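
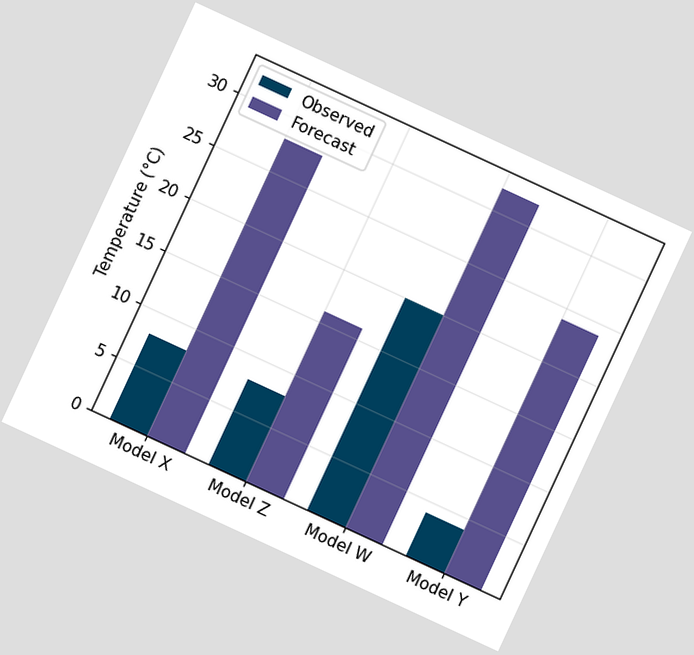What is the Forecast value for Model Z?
The chart is tilted about 25° clockwise. The Forecast bar at Model Z reaches 16°C on the y-axis.

16°C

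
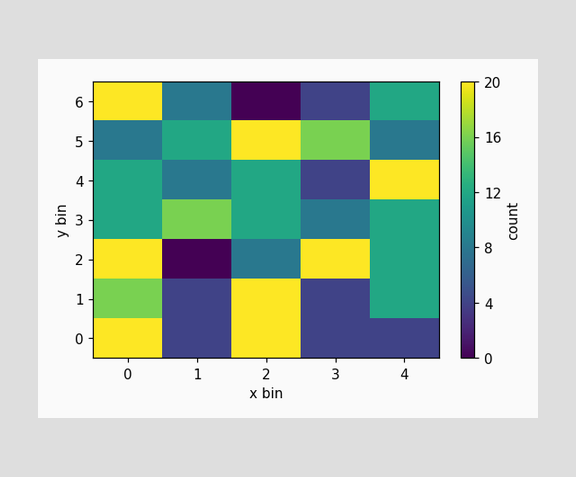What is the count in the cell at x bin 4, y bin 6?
Matching the cell (4, 6) against the colorbar gives 12.

12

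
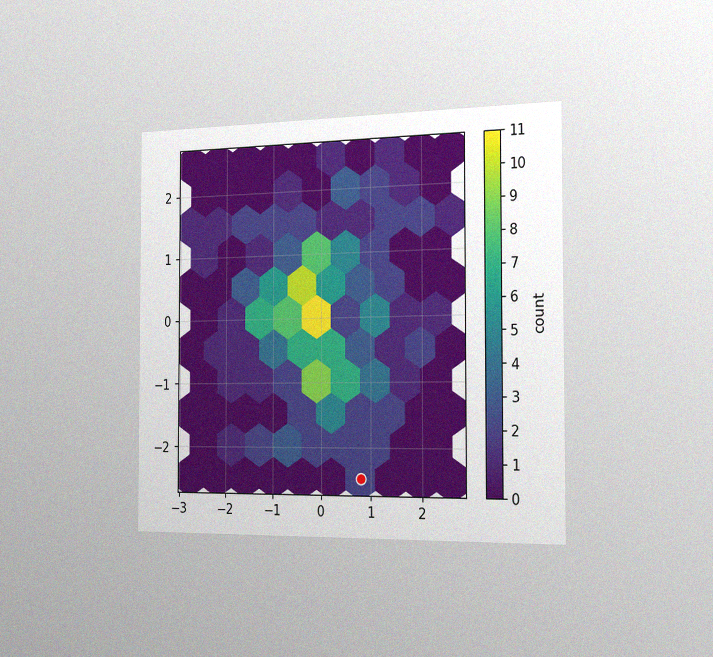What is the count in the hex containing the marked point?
2

The chart is viewed slightly from the right, with some photo noise. The marked hex reads 2 on the colorbar.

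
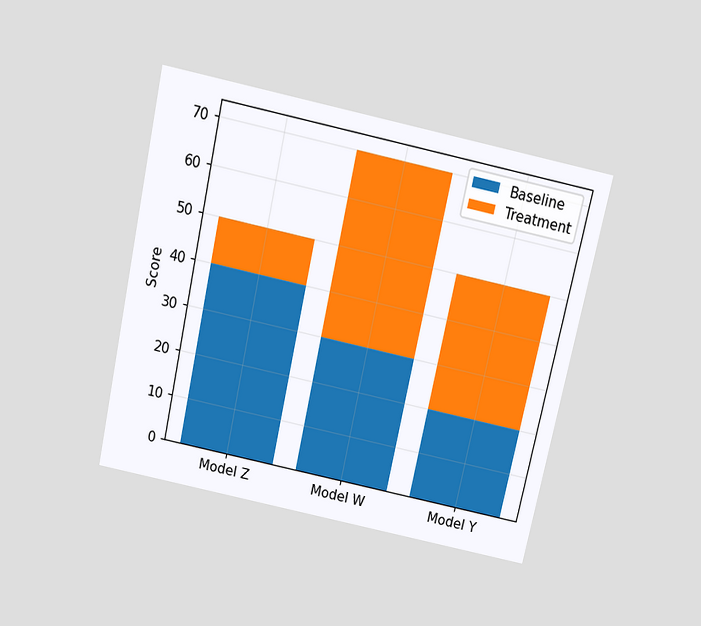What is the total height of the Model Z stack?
The chart is tilted about 12° clockwise and viewed slightly from above. The Model Z stack's top reaches 50 on the y-axis.

50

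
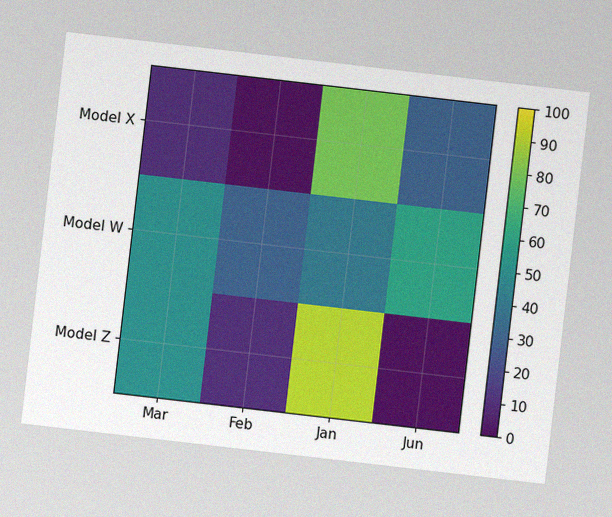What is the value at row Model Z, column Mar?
The chart is tilted about 7° clockwise, with some photo noise. Matching cell (Model Z, Mar) against the colorbar gives 50.

50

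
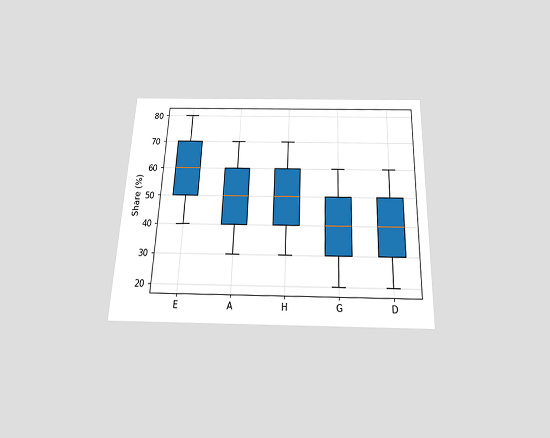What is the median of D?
The chart is tilted about 2° clockwise and viewed slightly from below. The median line in the D box sits at 40%.

40%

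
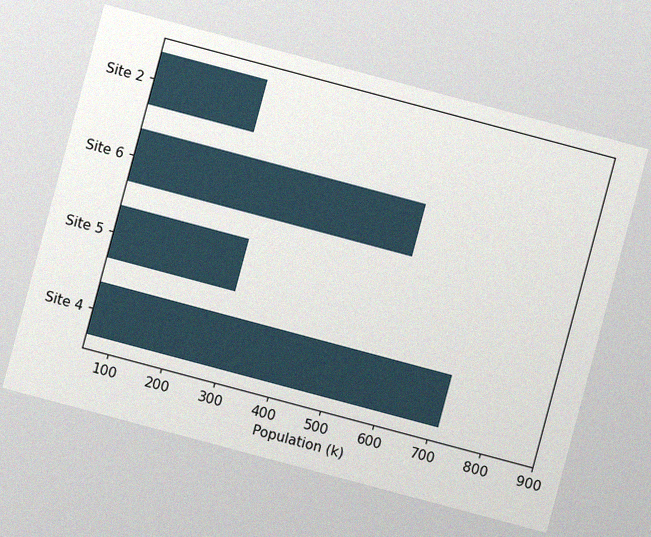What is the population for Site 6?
The chart is tilted about 15° clockwise, with some photo noise. Reading along the chart's x-axis, the Site 6 bar reaches 588k.

588k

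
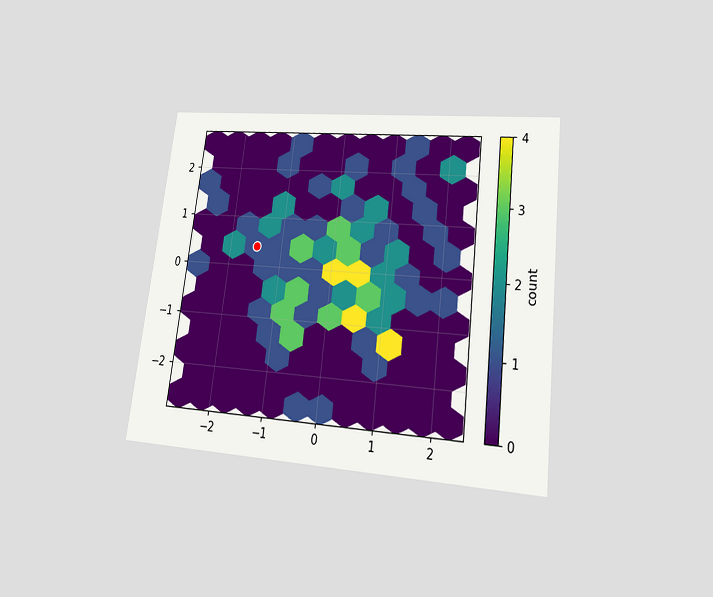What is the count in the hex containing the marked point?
The chart is tilted about 7° clockwise and viewed at a slight angle. The marked hex reads 1 on the colorbar.

1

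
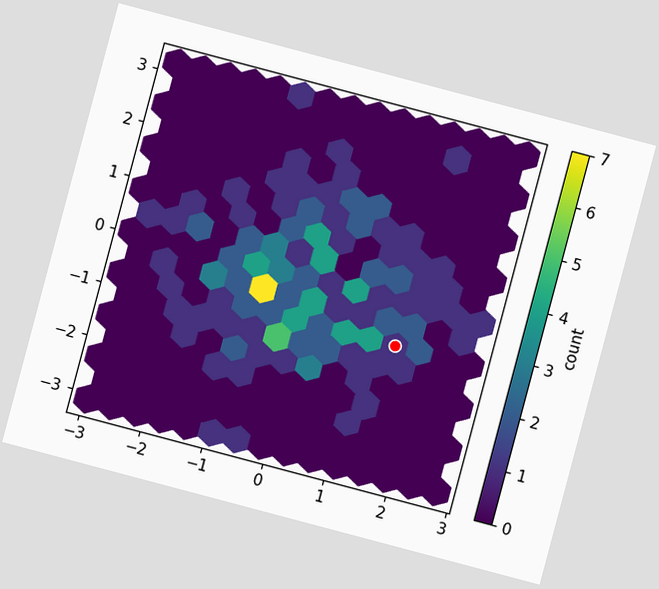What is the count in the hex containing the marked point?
The chart is tilted about 15° clockwise. The marked hex reads 1 on the colorbar.

1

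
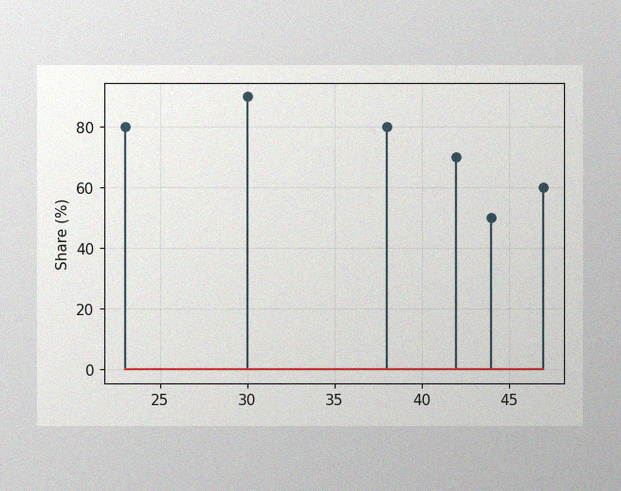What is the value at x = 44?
The image has some photo noise and uneven lighting. The stem at x=44 reaches 50%.

50%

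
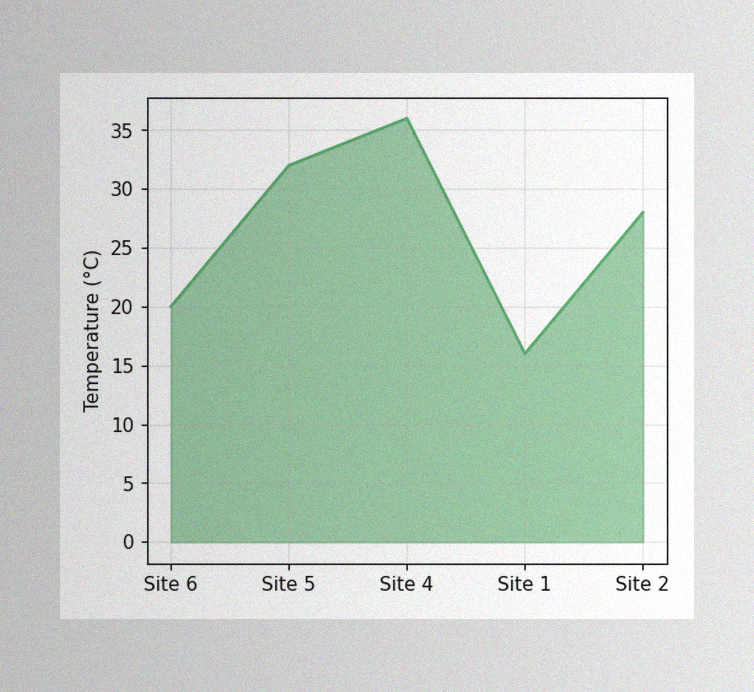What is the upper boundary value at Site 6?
The image has some photo noise and uneven lighting. At Site 6 the upper boundary is at 20°C.

20°C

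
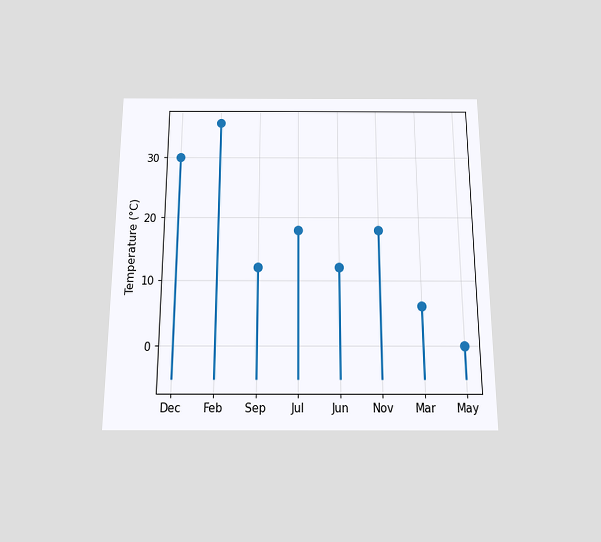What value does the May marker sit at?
The chart is viewed slightly from below. The May marker sits at 0°C.

0°C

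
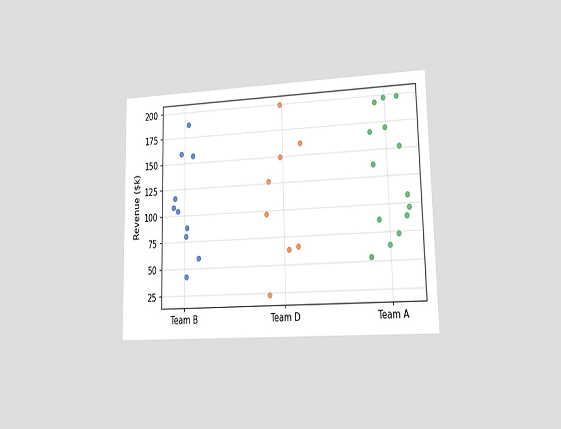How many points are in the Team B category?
10

The chart is viewed at a slight angle. Counting the markers in the Team B column gives 10.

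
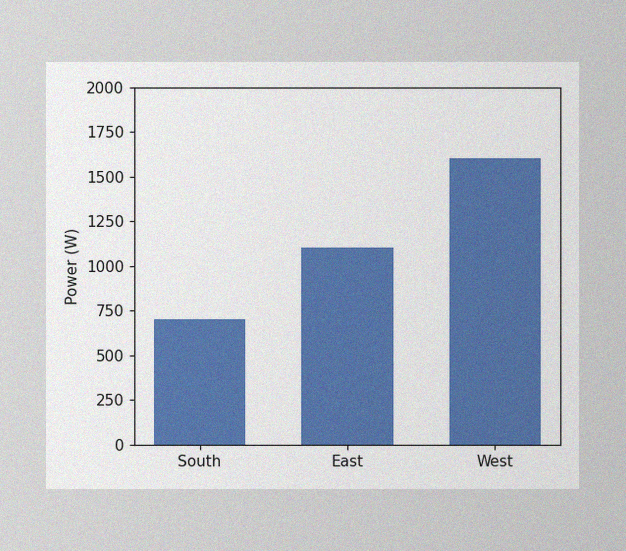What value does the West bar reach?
The image has some photo noise and uneven lighting. Reading along the chart's y-axis, the West bar reaches 1600W.

1600W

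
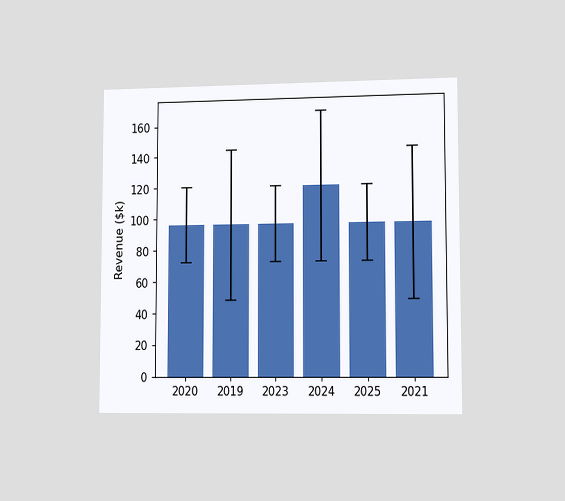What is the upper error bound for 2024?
$168k

The chart is viewed slightly from the right. The 2024 bar's upper whisker reaches $168k.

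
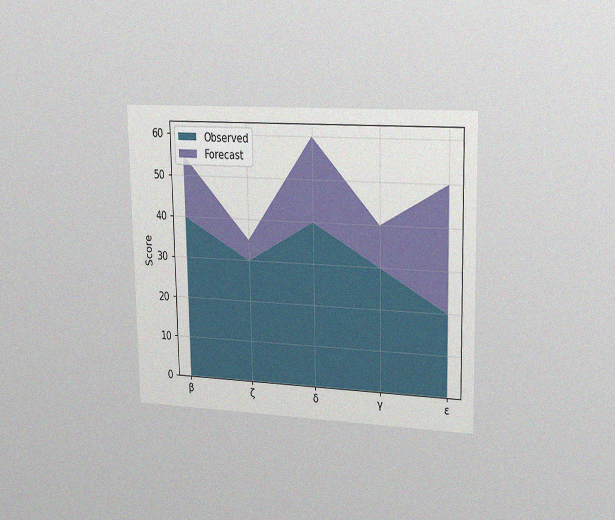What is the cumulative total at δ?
The chart is viewed slightly from the right, with some photo noise. The stacked total at δ reaches 60.

60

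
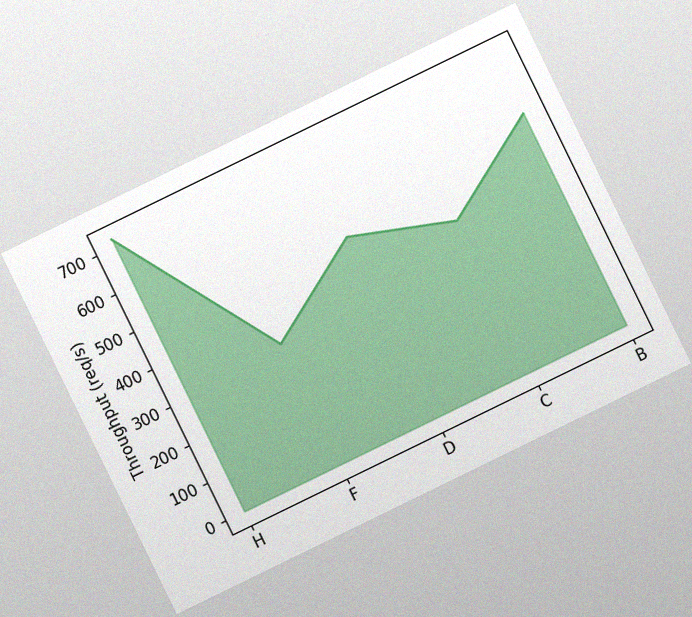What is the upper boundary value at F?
The chart is tilted about 26° counter-clockwise, with some photo noise. At F the upper boundary is at 320req/s.

320req/s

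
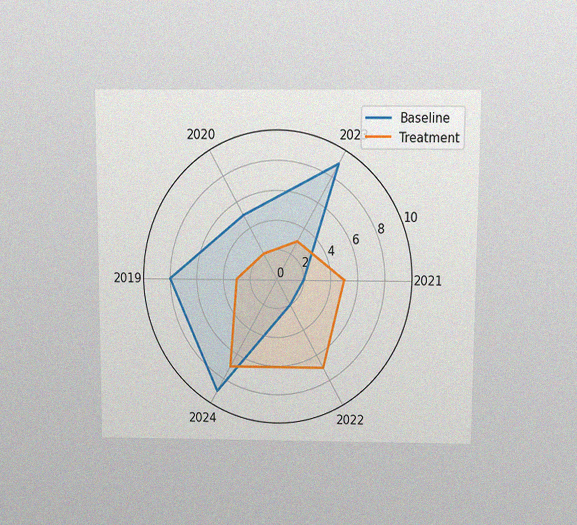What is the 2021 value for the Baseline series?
2

The chart is viewed slightly from above, with some photo noise. On the 2021 axis, Baseline reaches 2.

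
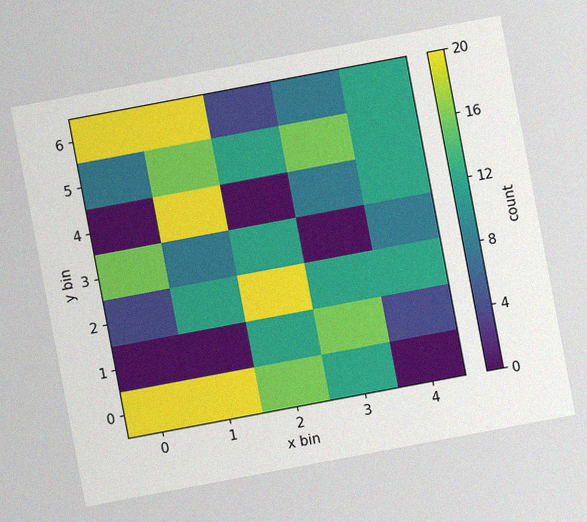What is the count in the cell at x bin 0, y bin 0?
The chart is tilted about 11° counter-clockwise, with some photo noise. Matching the cell (0, 0) against the colorbar gives 20.

20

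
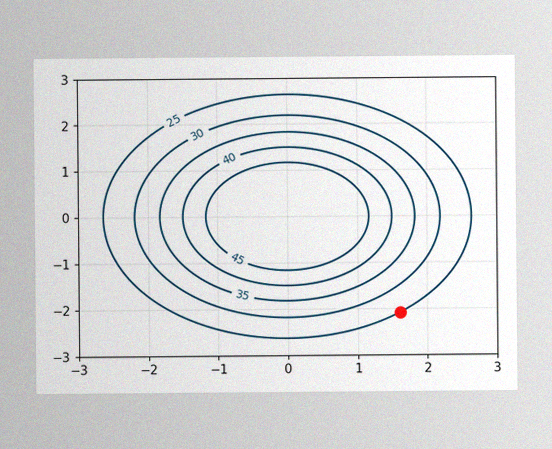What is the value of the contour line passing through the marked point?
25

The image has some photo noise and uneven lighting. The marked point sits on the contour labelled 25.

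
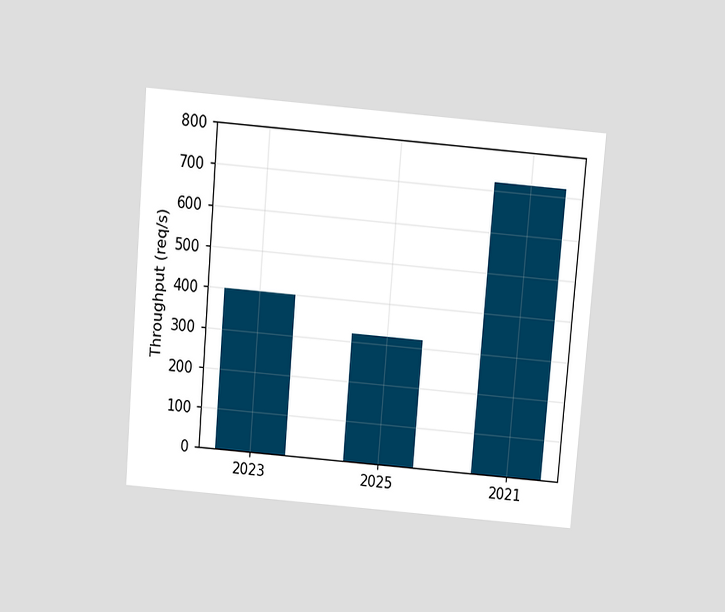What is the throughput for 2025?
The chart is tilted about 5° clockwise and viewed slightly from above. Reading along the chart's y-axis, the 2025 bar reaches 320req/s.

320req/s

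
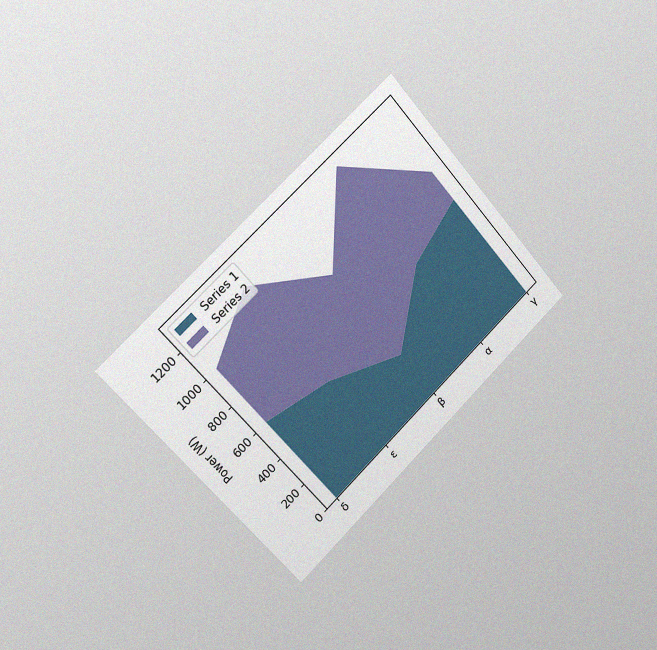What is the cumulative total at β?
The chart is tilted about 42° counter-clockwise and viewed slightly from the left, with some photo noise. The stacked total at β reaches 900W.

900W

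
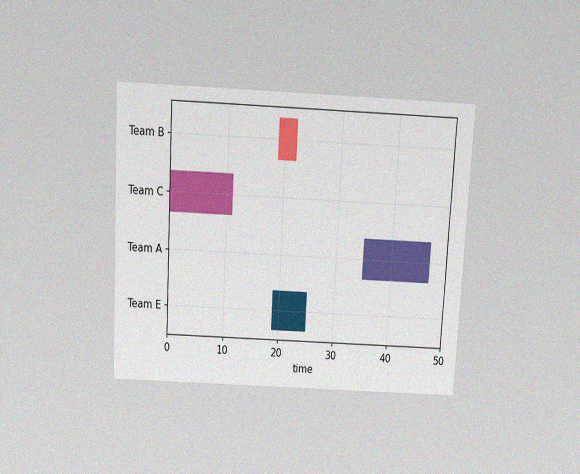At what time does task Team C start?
0

The chart is tilted about 3° clockwise and viewed slightly from above, with some photo noise. The Team C bar begins at t=0.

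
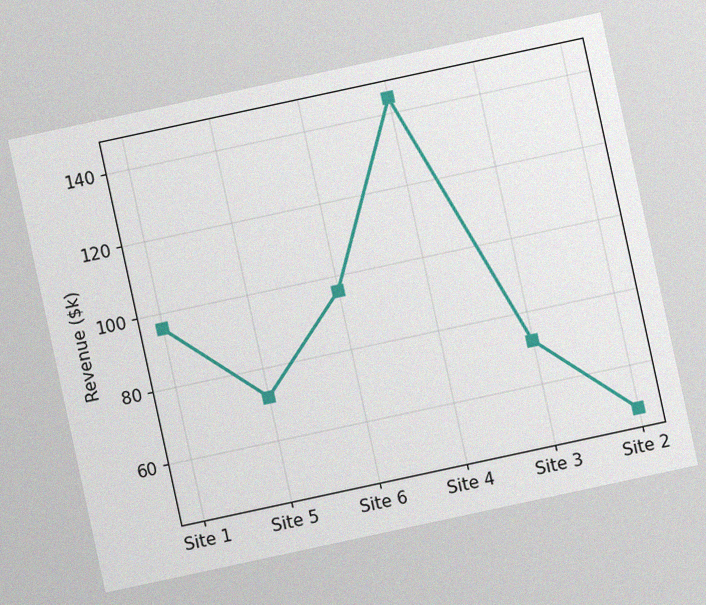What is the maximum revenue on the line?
$144k

The chart is tilted about 12° counter-clockwise, with some photo noise. The highest point is at Site 4, and reading across to the y-axis gives $144k.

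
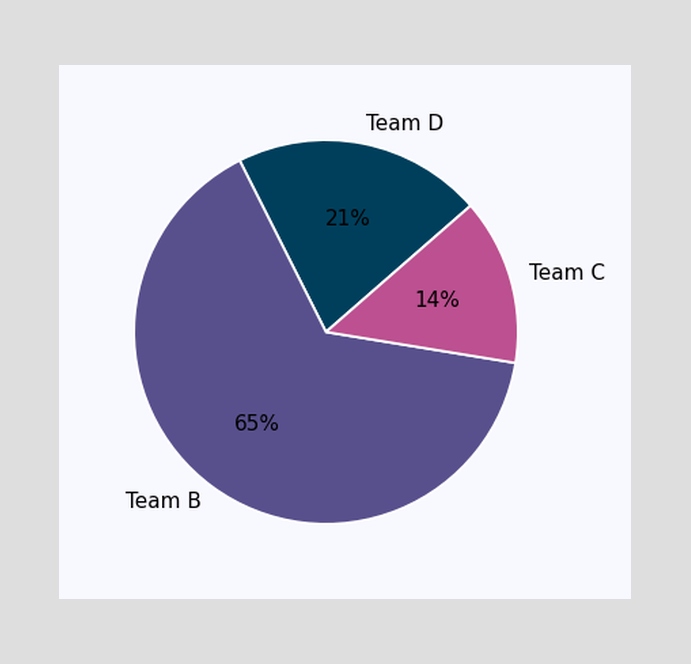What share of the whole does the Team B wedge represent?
65%

The Team B slice takes up 65% of the pie.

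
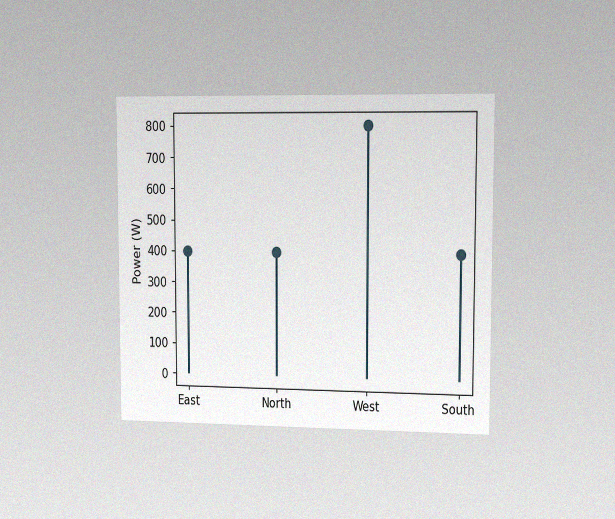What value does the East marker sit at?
400W

The chart is viewed slightly from the right, with some photo noise. The East marker sits at 400W.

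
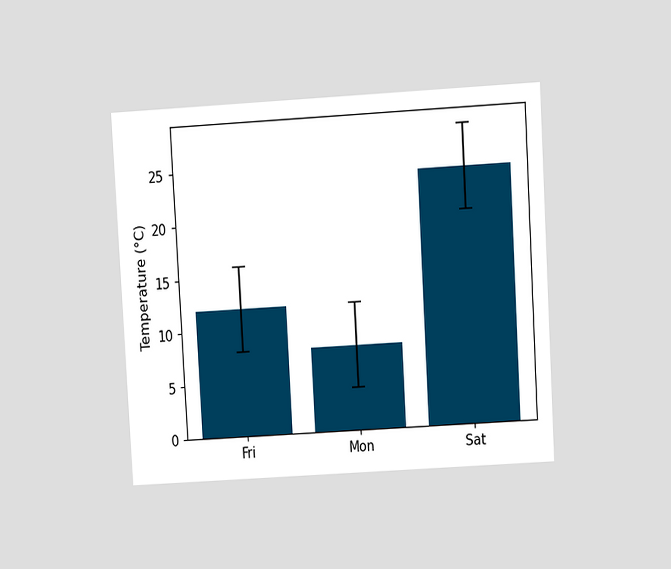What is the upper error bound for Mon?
The chart is tilted about 3° counter-clockwise and viewed at a slight angle. The Mon bar's upper whisker reaches 12°C.

12°C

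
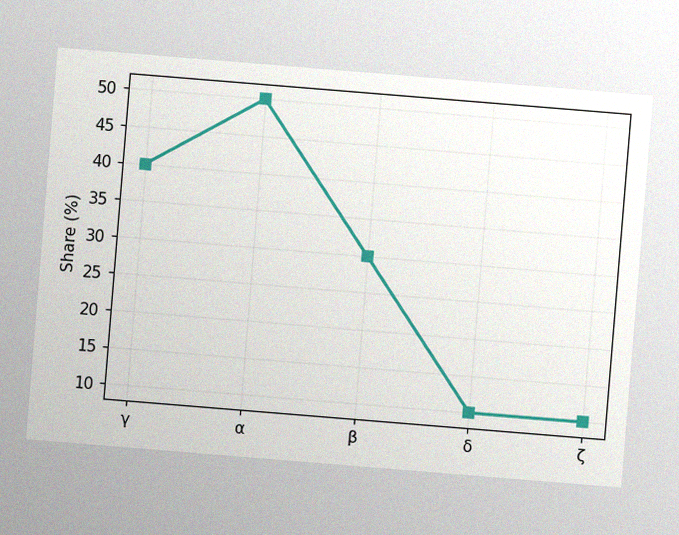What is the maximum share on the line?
The chart is tilted about 5° clockwise, with some photo noise. The highest point is at α, and reading across to the y-axis gives 50%.

50%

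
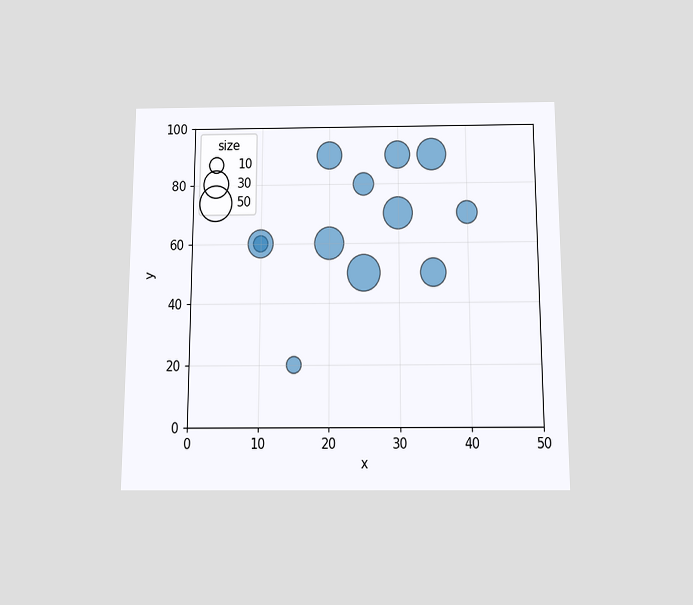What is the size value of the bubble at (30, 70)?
The chart is viewed slightly from below. Matching the bubble at (30, 70) against the size legend gives 40.

40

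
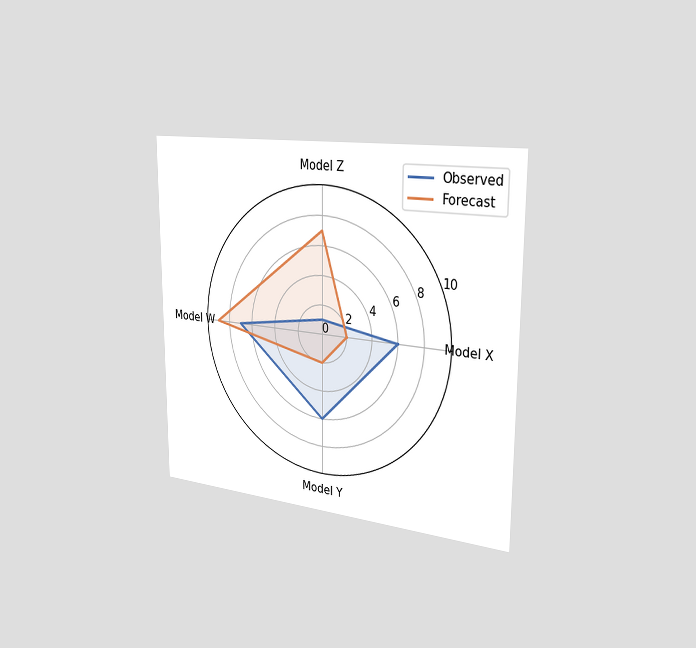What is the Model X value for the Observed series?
6

The chart is viewed slightly from the right. On the Model X axis, Observed reaches 6.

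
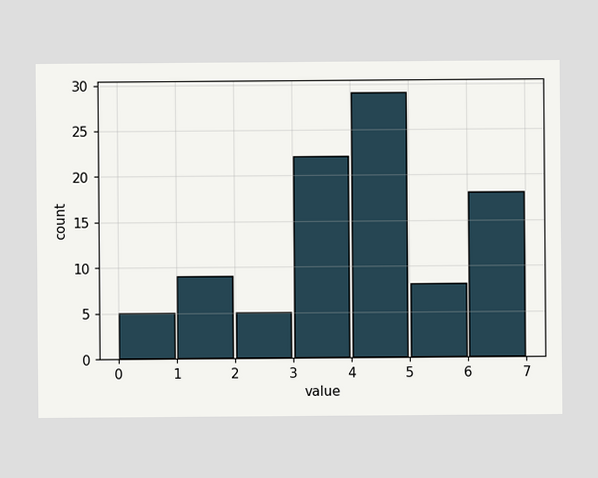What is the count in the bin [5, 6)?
8

The [5, 6) bin has height 8.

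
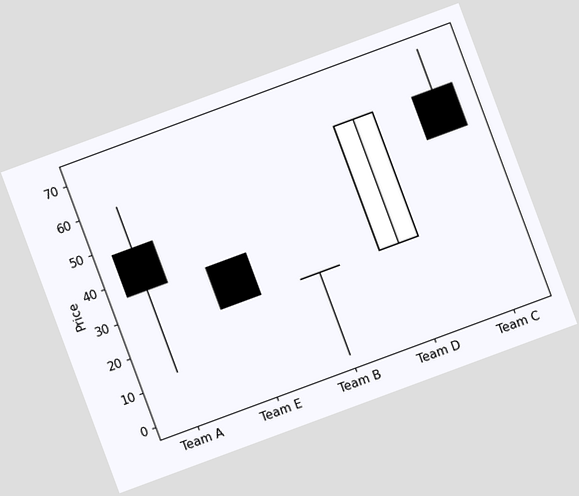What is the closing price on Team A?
36

The chart is tilted about 20° counter-clockwise. The Team A candle closes at 36.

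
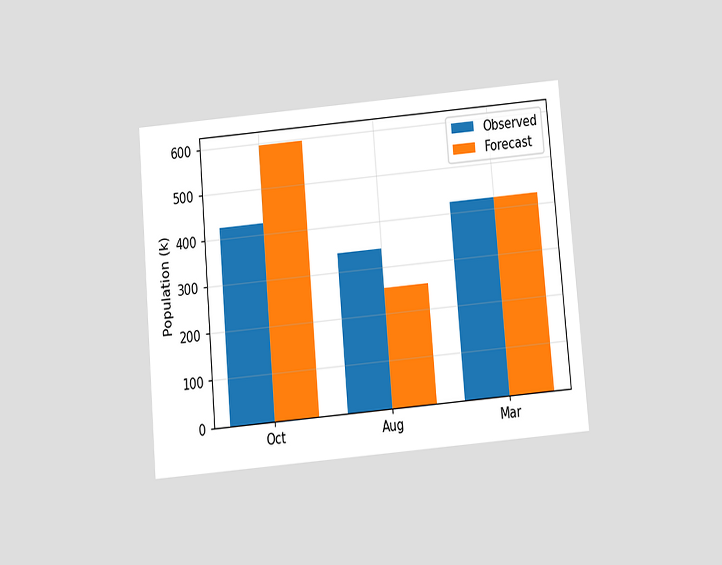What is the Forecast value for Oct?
595k

The chart is tilted about 5° counter-clockwise and viewed slightly from below. The Forecast bar at Oct reaches 595k on the y-axis.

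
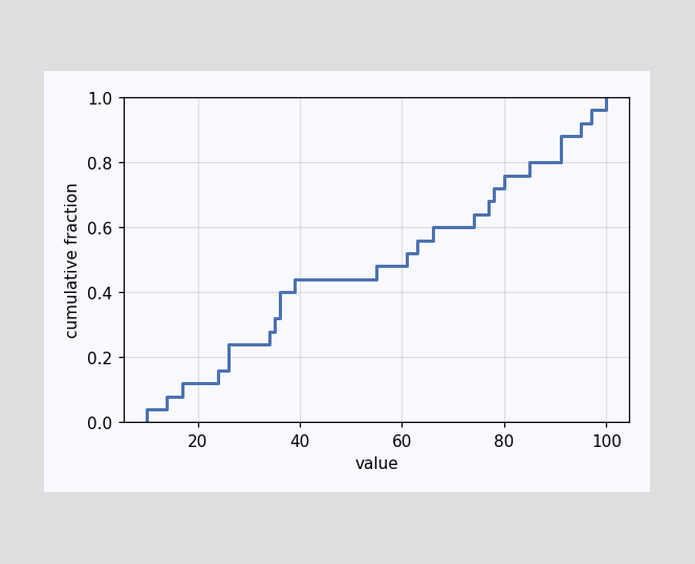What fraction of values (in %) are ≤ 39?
44%

At x=39 the ECDF step is at 44%.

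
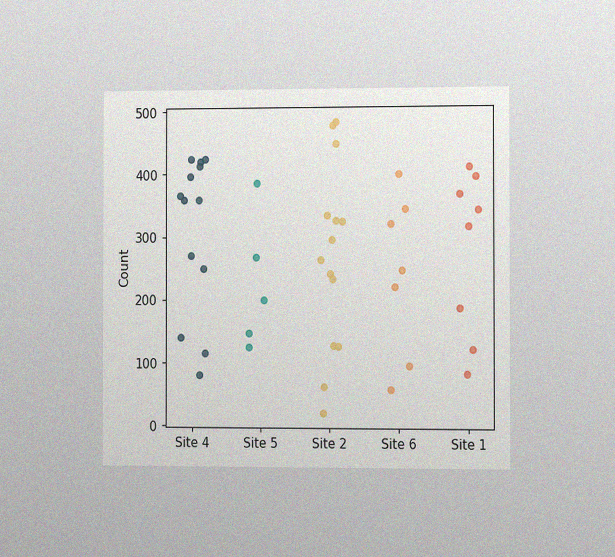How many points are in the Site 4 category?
13

The chart is viewed slightly from the right, with some photo noise. Counting the markers in the Site 4 column gives 13.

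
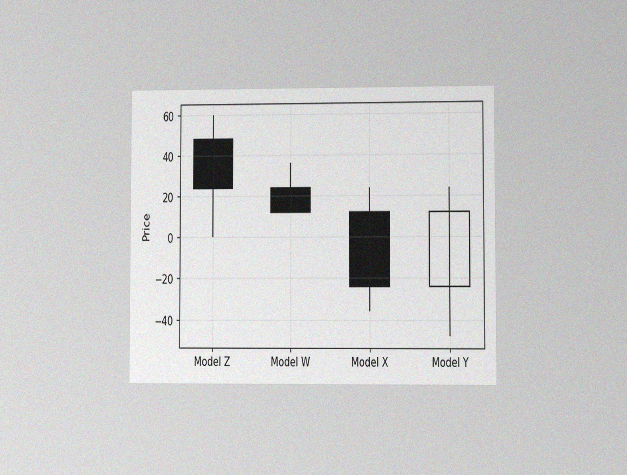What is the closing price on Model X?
-24

The chart is viewed at a slight angle, with some photo noise. The Model X candle closes at -24.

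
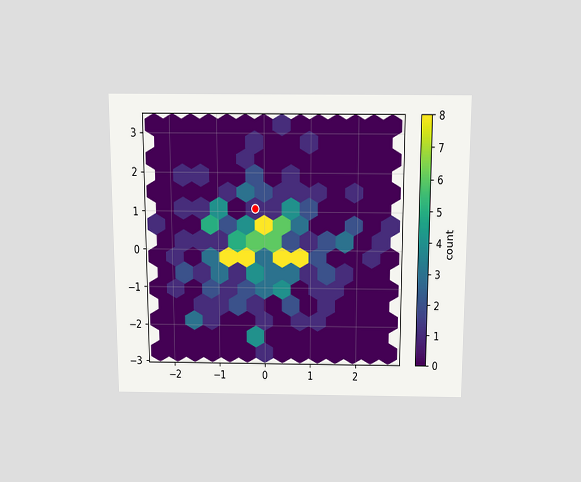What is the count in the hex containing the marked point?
The chart is viewed slightly from above. The marked hex reads 1 on the colorbar.

1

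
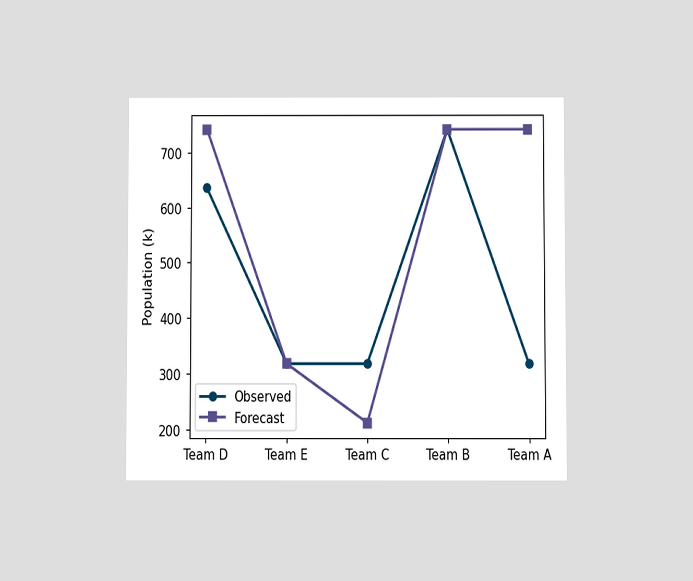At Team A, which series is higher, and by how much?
The chart is viewed slightly from below. At Team A, Forecast sits above the other line by 424k.

Forecast, by 424k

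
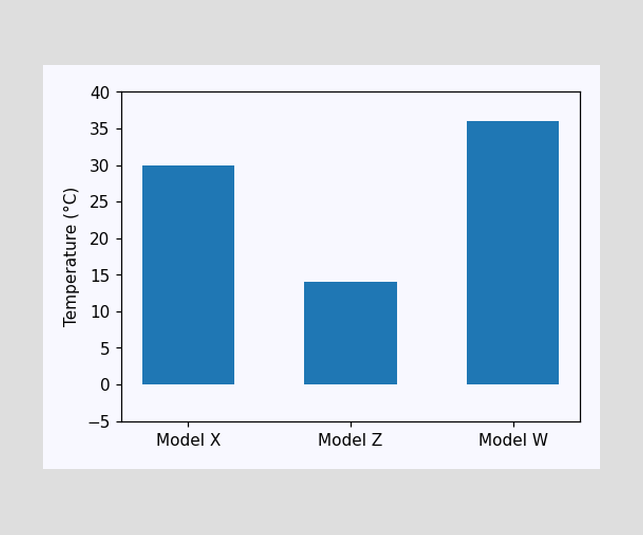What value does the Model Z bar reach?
14°C

Reading along the chart's y-axis, the Model Z bar reaches 14°C.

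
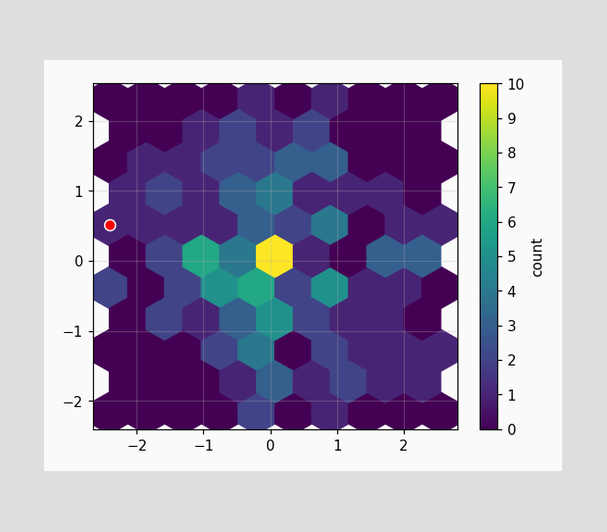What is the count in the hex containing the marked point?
The marked hex reads 1 on the colorbar.

1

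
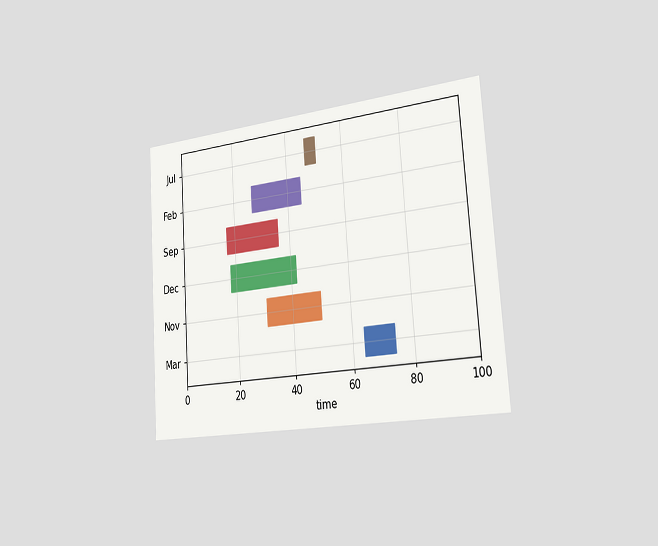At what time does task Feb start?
27

The chart is tilted about 4° counter-clockwise and viewed slightly from the right. The Feb bar begins at t=27.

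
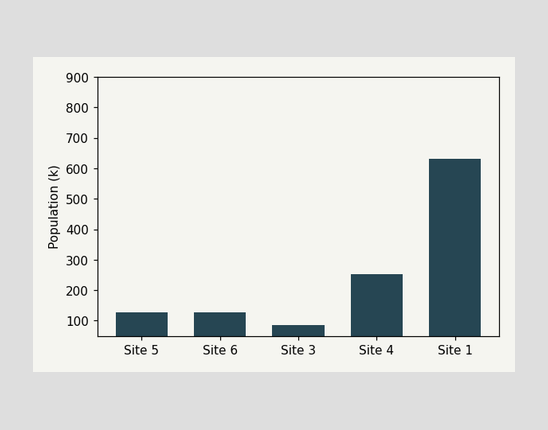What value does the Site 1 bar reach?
630k

Reading along the chart's y-axis, the Site 1 bar reaches 630k.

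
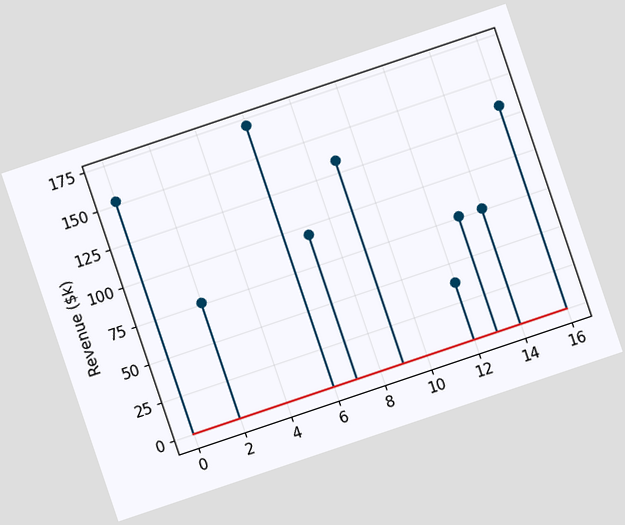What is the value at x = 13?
$76k

The chart is tilted about 19° counter-clockwise. The stem at x=13 reaches $76k.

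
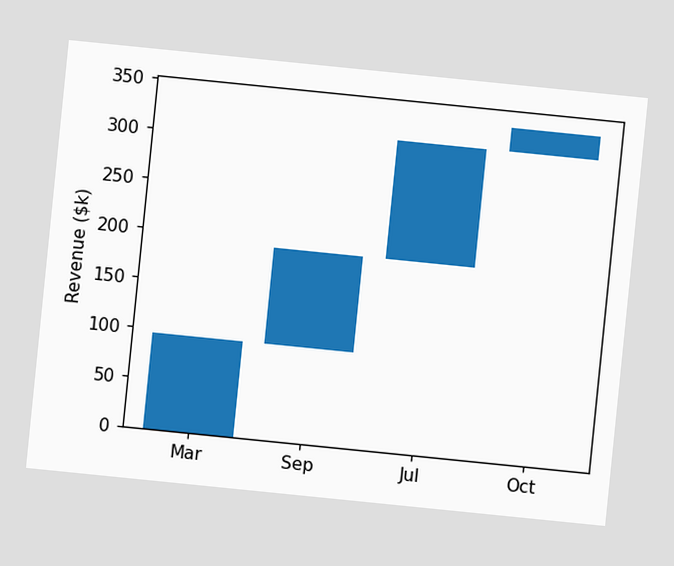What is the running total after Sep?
The chart is tilted about 6° clockwise. After Sep the running total reaches $192k.

$192k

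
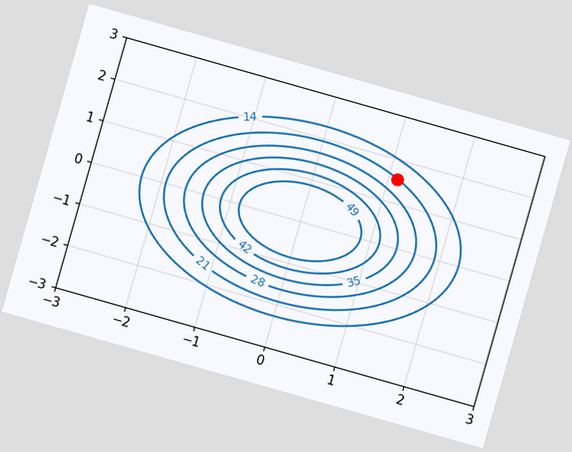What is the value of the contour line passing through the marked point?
21

The chart is tilted about 16° clockwise. The marked point sits on the contour labelled 21.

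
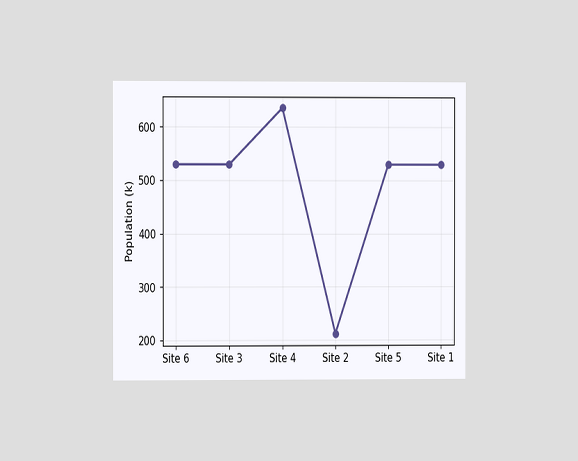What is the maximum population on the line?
636k

The chart is viewed at a slight angle. The highest point is at Site 4, and reading across to the y-axis gives 636k.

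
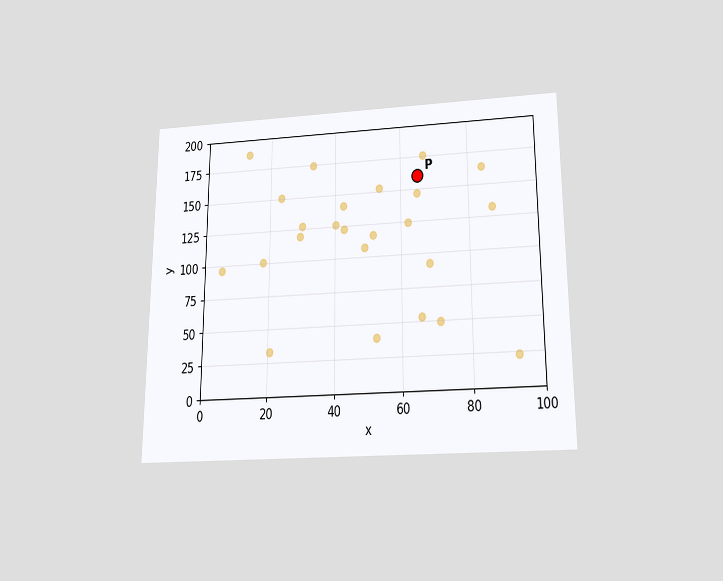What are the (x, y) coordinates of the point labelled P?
The chart is viewed slightly from below. Following the gridlines from P to each axis, P sits at (65, 160).

(65, 160)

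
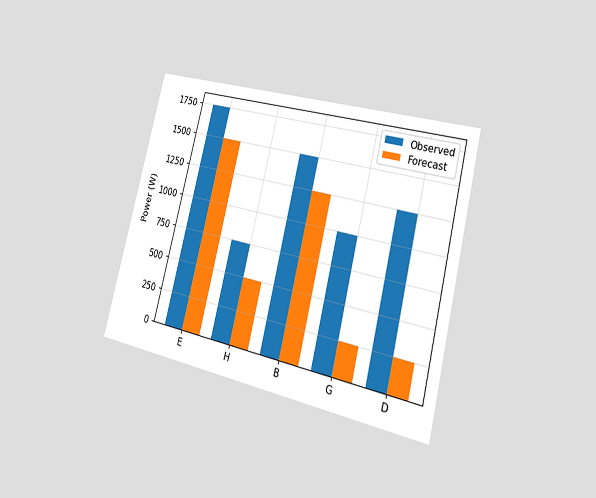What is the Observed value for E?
The chart is tilted about 14° clockwise and viewed slightly from the right. The Observed bar at E reaches 1750W on the y-axis.

1750W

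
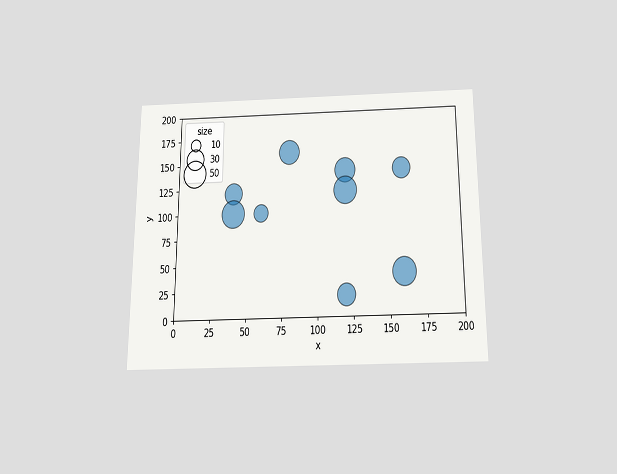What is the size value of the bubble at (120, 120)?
The chart is viewed slightly from below. Matching the bubble at (120, 120) against the size legend gives 50.

50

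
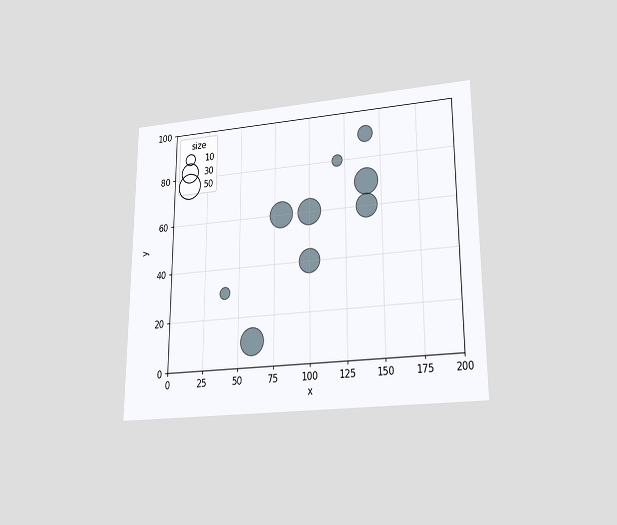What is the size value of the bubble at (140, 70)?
50

The chart is viewed at a slight angle. Matching the bubble at (140, 70) against the size legend gives 50.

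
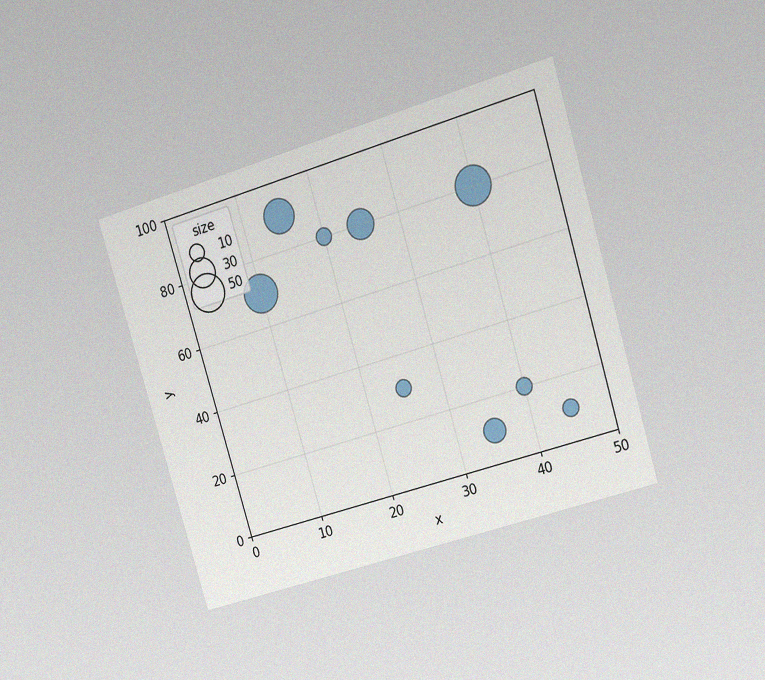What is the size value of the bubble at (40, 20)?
The chart is tilted about 17° counter-clockwise and viewed at a slight angle, with some photo noise. Matching the bubble at (40, 20) against the size legend gives 10.

10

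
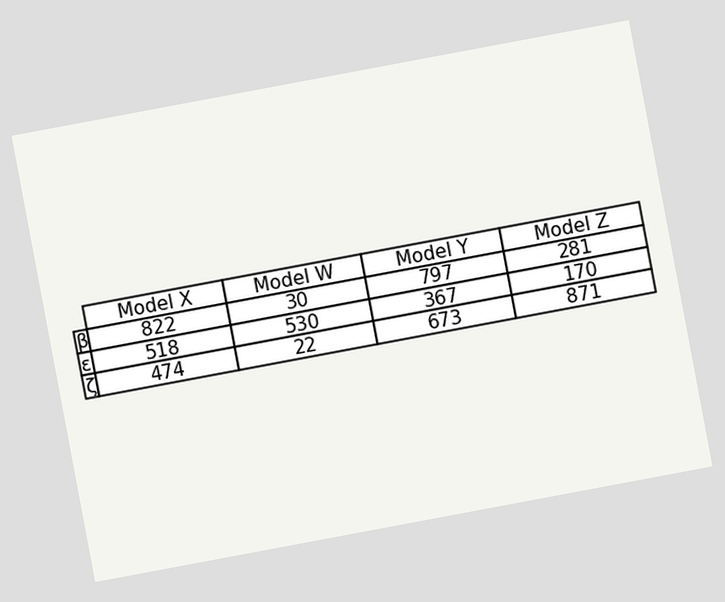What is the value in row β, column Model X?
822

The chart is tilted about 11° counter-clockwise. The (β, Model X) cell reads 822.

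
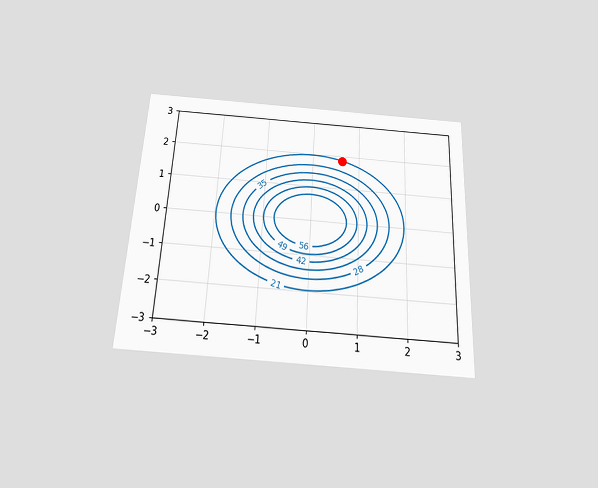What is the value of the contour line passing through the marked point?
21

The chart is tilted about 3° clockwise and viewed slightly from below. The marked point sits on the contour labelled 21.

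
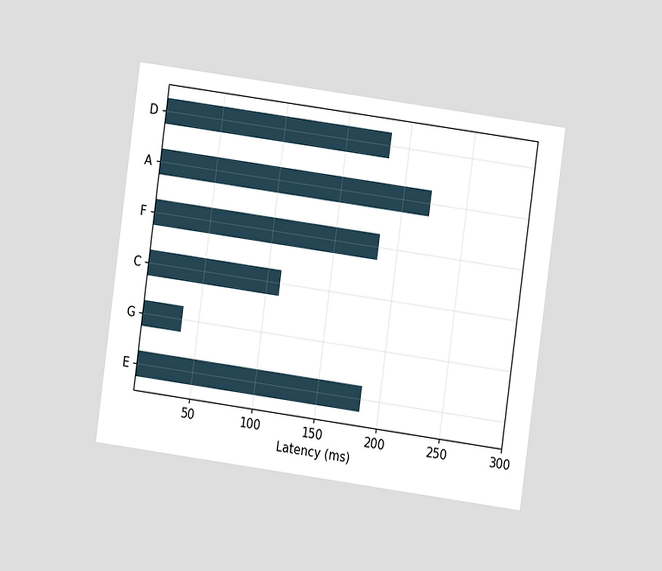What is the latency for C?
111ms

The chart is tilted about 8° clockwise and viewed at a slight angle. Reading along the chart's x-axis, the C bar reaches 111ms.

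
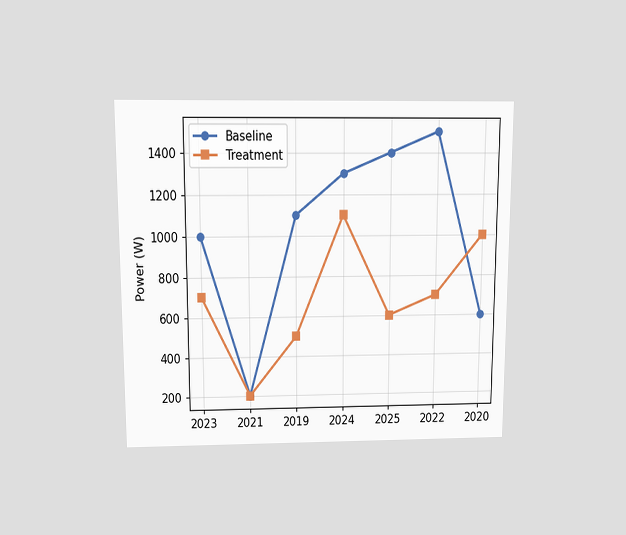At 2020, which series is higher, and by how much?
Treatment, by 400W

The chart is viewed slightly from above. At 2020, Treatment sits above the other line by 400W.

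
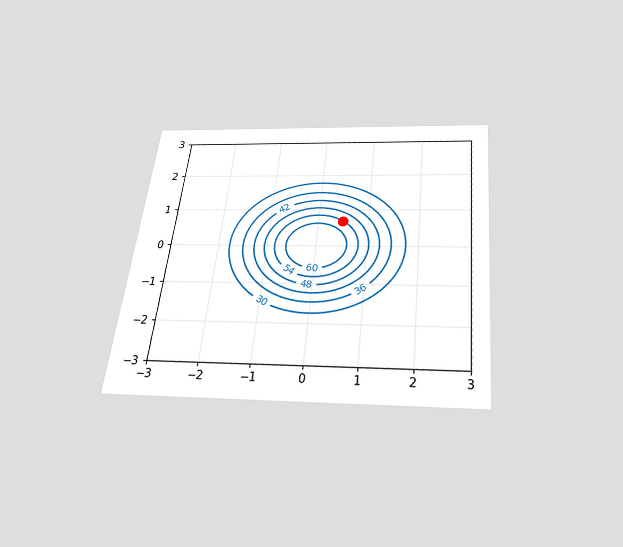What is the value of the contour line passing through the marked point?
The chart is tilted about 6° clockwise and viewed slightly from below. The marked point sits on the contour labelled 54.

54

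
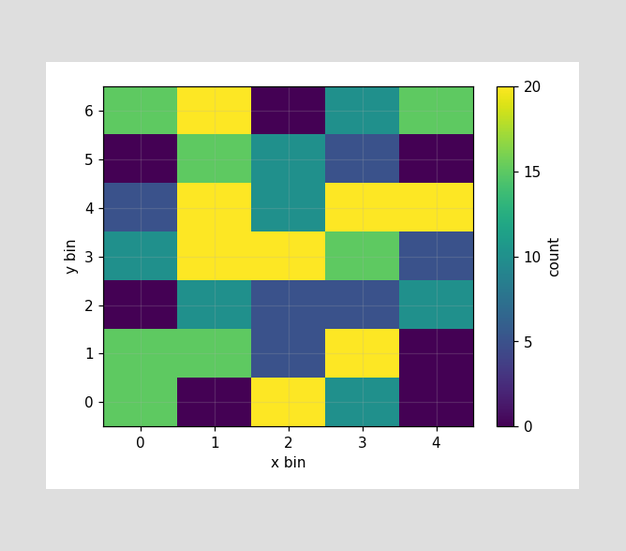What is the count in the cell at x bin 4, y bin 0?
0

Matching the cell (4, 0) against the colorbar gives 0.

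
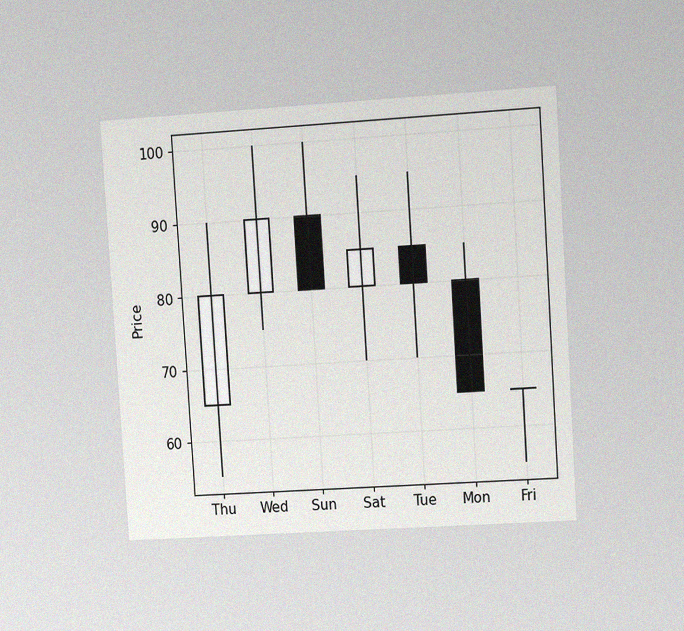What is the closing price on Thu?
80

The chart is tilted about 4° counter-clockwise and viewed at a slight angle, with some photo noise. The Thu candle closes at 80.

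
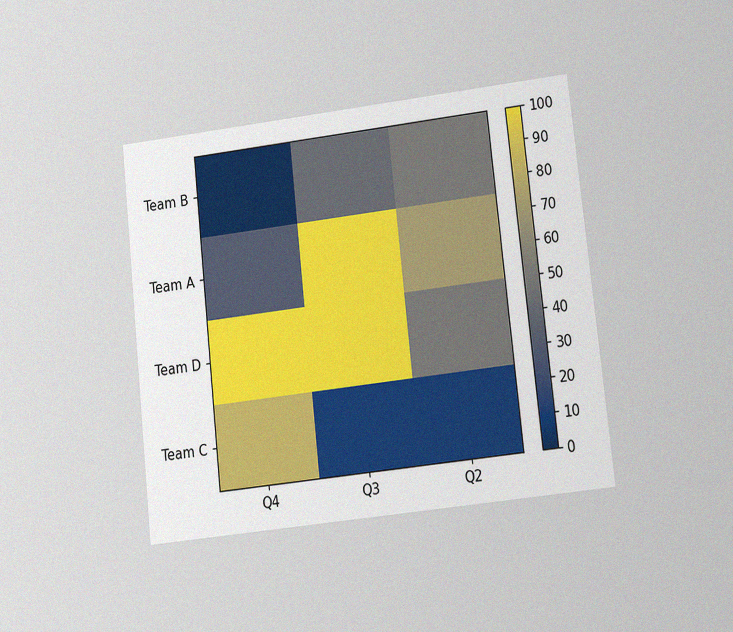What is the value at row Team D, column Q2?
50

The chart is tilted about 6° counter-clockwise and viewed at a slight angle, with some photo noise. Matching cell (Team D, Q2) against the colorbar gives 50.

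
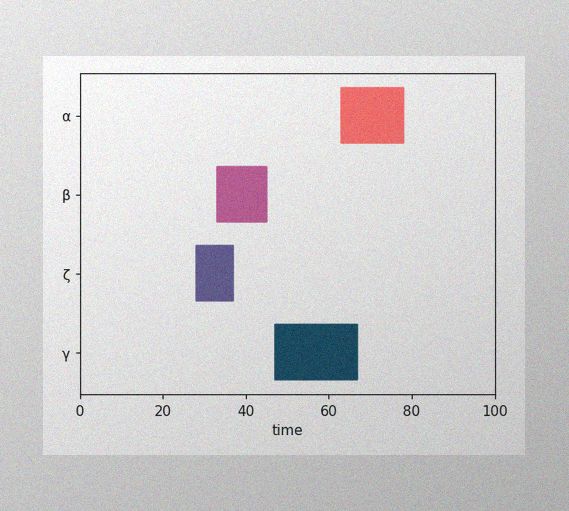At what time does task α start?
63

The image has some photo noise and uneven lighting. The α bar begins at t=63.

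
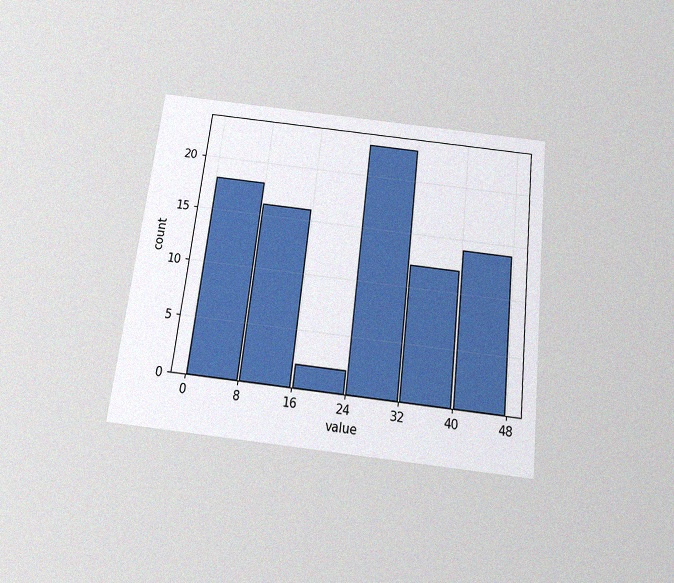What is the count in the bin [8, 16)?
16

The chart is tilted about 6° clockwise and viewed slightly from below, with some photo noise. The [8, 16) bin has height 16.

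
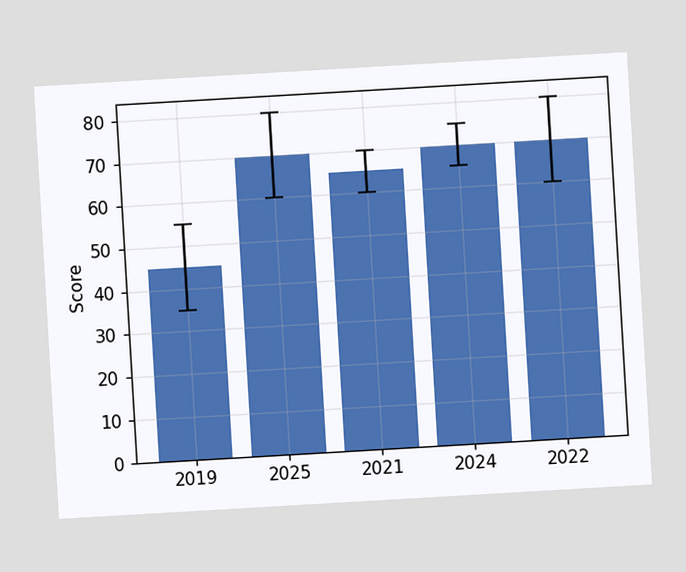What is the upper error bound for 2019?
The chart is tilted about 3° counter-clockwise. The 2019 bar's upper whisker reaches 55.

55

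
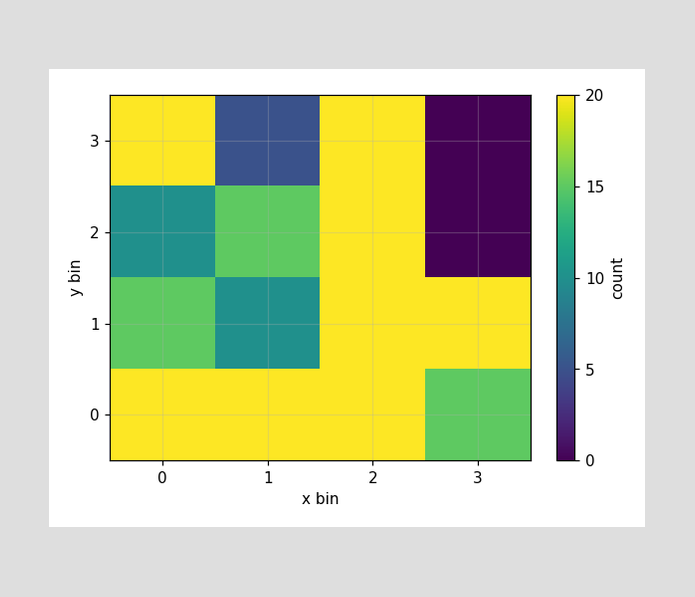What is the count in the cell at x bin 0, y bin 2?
10

Matching the cell (0, 2) against the colorbar gives 10.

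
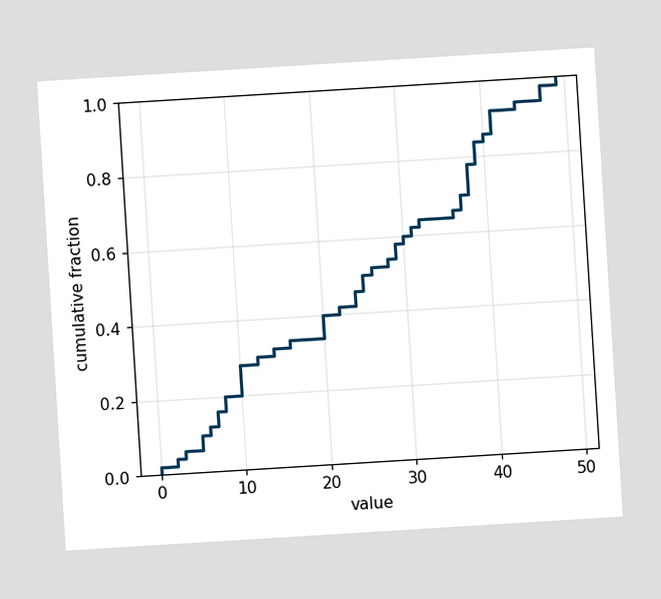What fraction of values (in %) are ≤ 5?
The chart is tilted about 4° counter-clockwise. At x=5 the ECDF step is at 10%.

10%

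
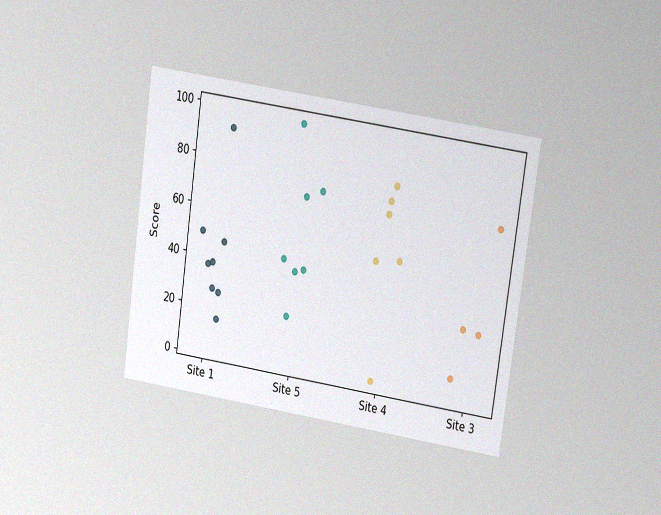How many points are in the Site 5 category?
7

The chart is tilted about 8° clockwise and viewed at a slight angle, with some photo noise. Counting the markers in the Site 5 column gives 7.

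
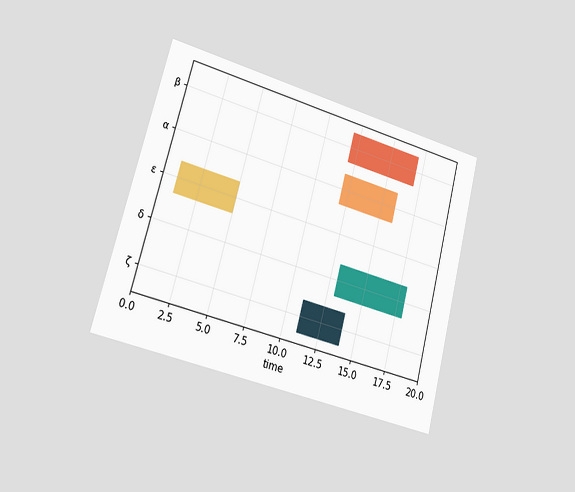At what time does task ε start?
1

The chart is tilted about 15° clockwise and viewed slightly from the left. The ε bar begins at t=1.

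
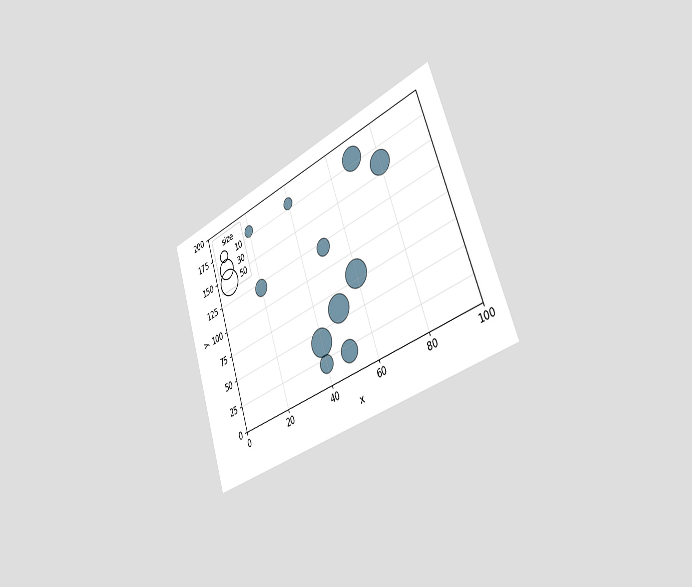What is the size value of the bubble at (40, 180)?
10

The chart is tilted about 19° counter-clockwise and viewed slightly from the right. Matching the bubble at (40, 180) against the size legend gives 10.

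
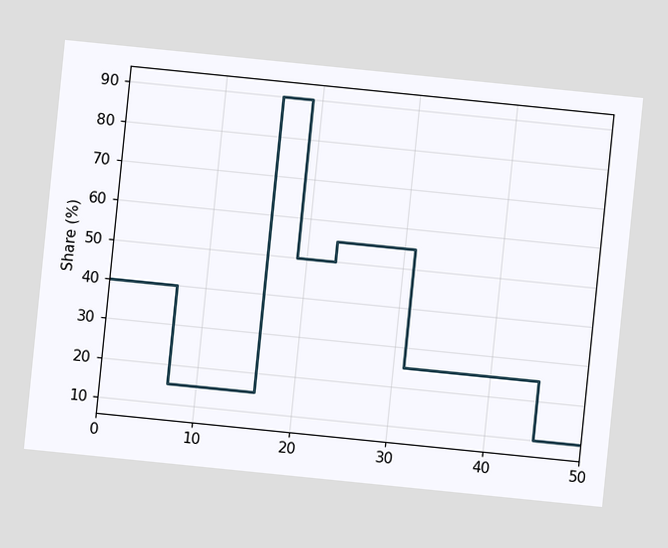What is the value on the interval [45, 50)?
10%

The chart is tilted about 6° clockwise. On [45, 50) the step sits at 10%.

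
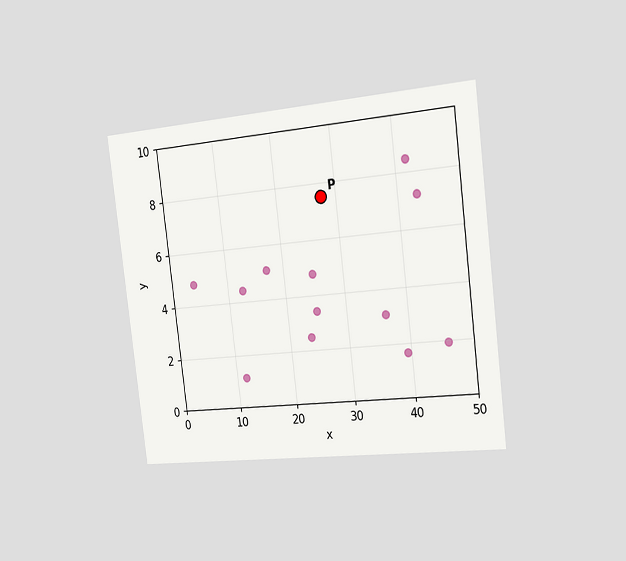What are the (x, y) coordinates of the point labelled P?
(27.5, 7.5)

The chart is tilted about 7° counter-clockwise and viewed slightly from the right. Following the gridlines from P to each axis, P sits at (27.5, 7.5).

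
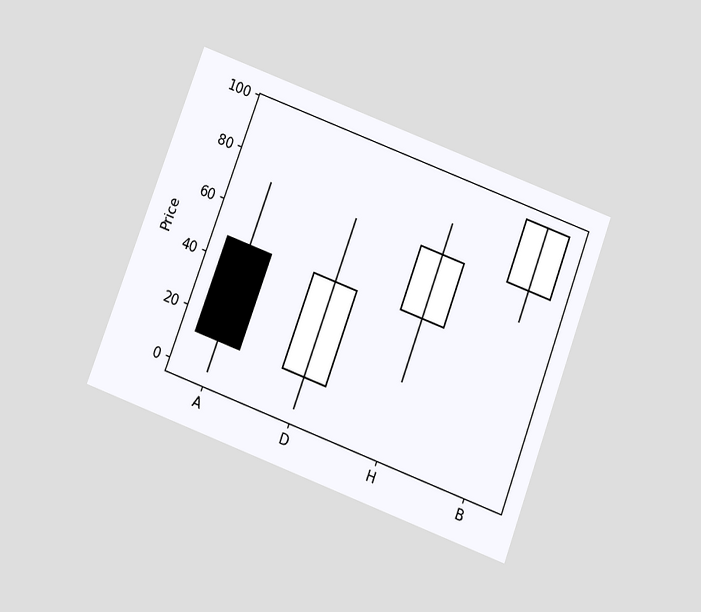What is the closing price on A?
12

The chart is tilted about 20° clockwise and viewed slightly from below. The A candle closes at 12.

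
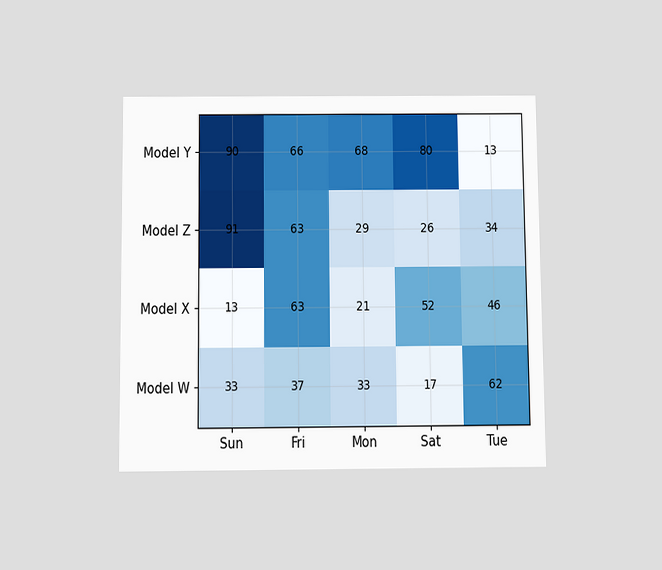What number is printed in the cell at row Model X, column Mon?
The chart is viewed slightly from below. The (Model X, Mon) cell reads 21.

21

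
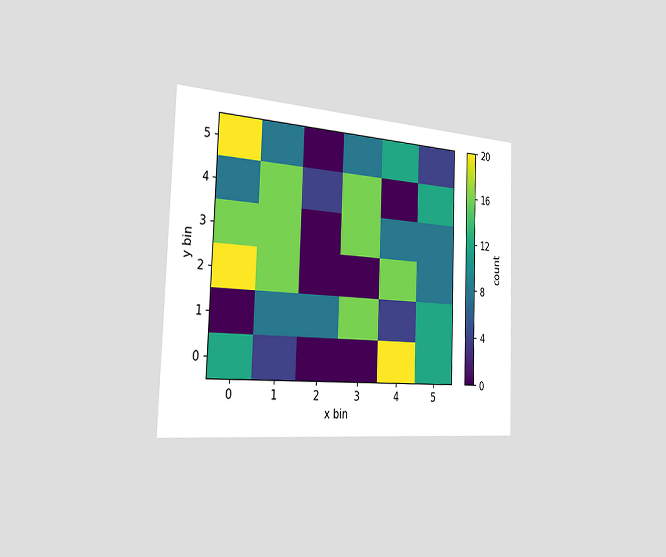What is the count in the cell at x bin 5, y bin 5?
The chart is tilted about 2° clockwise and viewed slightly from the left. Matching the cell (5, 5) against the colorbar gives 4.

4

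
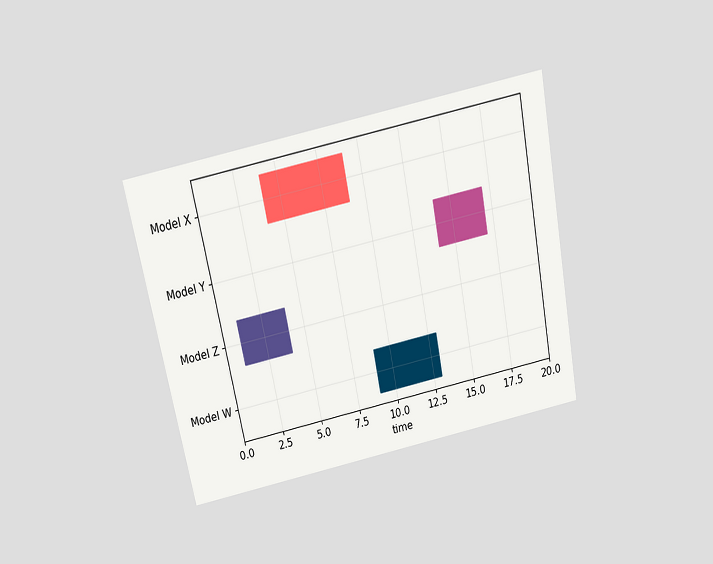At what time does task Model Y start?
The chart is tilted about 12° counter-clockwise and viewed slightly from above. The Model Y bar begins at t=14.

14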